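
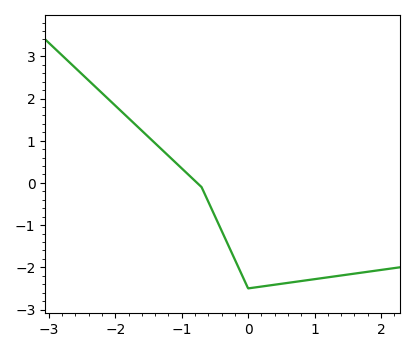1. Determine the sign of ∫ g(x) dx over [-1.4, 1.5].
negative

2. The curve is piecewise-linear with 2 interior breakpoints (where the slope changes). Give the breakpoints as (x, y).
(-0.7, -0.1); (0, -2.5)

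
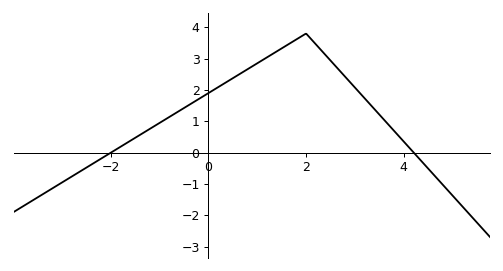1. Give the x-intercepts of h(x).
-1.99, 4.2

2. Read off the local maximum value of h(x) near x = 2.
3.8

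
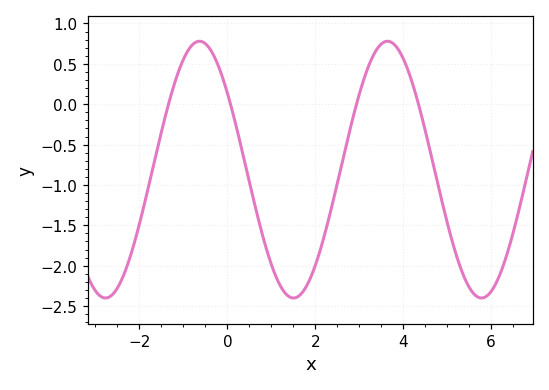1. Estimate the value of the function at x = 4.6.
-0.554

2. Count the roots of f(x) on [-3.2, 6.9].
4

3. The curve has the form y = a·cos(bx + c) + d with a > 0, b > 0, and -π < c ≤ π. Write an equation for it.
y = 1.59cos(1.47x + 0.93) - 0.81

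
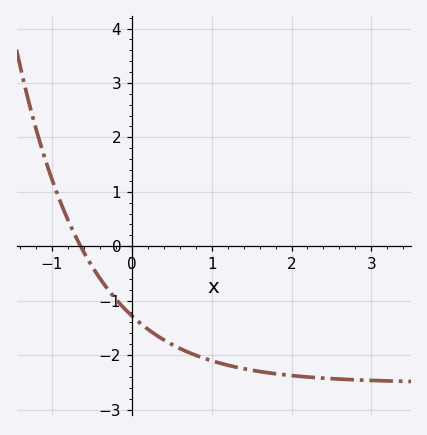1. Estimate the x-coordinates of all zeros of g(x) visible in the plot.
-0.6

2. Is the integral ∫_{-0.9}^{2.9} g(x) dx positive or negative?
negative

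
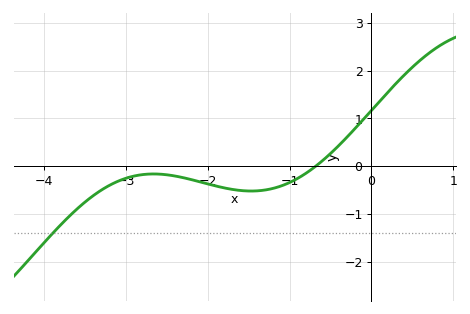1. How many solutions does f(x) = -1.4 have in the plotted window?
1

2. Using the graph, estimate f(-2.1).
-0.3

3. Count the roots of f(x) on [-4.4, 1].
1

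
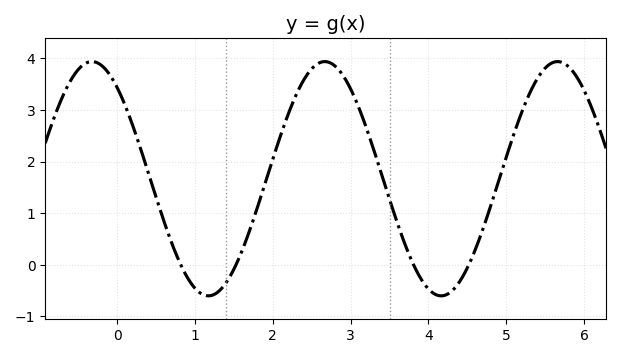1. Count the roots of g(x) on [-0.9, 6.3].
4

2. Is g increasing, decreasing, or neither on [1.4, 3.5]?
neither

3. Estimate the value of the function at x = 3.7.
0.4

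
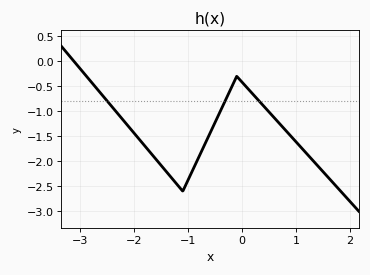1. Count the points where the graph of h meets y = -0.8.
3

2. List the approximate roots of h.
-3.12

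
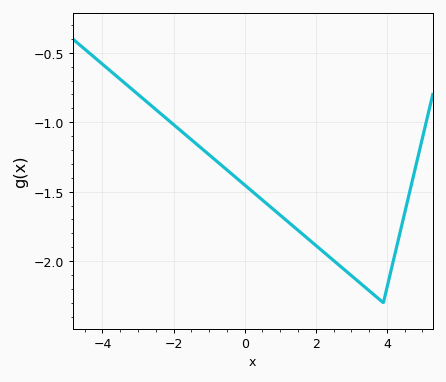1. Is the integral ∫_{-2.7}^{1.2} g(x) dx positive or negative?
negative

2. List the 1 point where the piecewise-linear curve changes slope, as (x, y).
(3.9, -2.3)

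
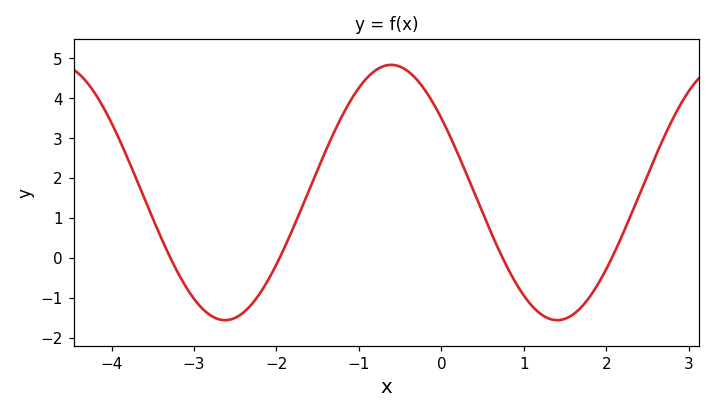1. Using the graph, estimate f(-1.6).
1.72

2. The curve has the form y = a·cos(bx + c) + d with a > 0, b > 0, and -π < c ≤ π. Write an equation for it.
y = 3.2cos(1.56x + 0.952) + 1.64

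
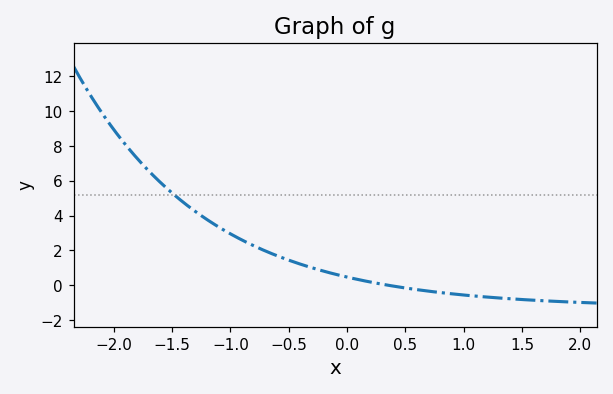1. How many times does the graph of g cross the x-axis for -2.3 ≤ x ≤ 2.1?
1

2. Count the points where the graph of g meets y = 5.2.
1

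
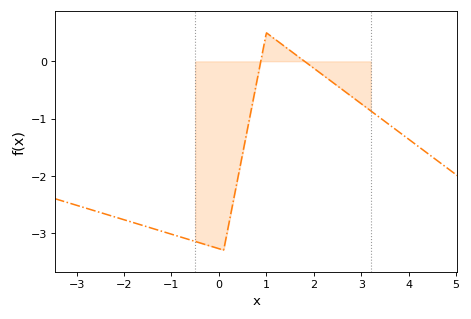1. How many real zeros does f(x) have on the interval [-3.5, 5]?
2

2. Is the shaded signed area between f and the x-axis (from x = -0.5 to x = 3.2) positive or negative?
negative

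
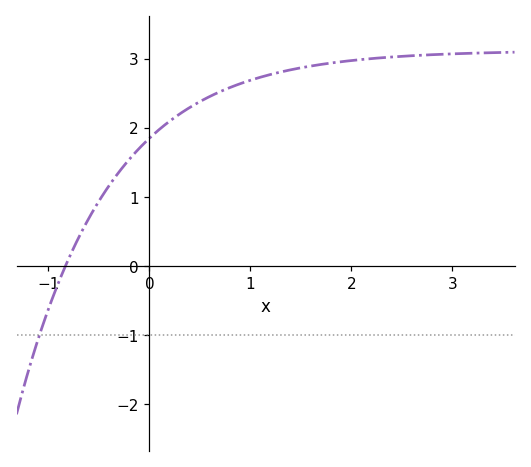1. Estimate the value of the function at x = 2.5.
3.03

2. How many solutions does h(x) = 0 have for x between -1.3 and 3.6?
1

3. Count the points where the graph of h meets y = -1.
1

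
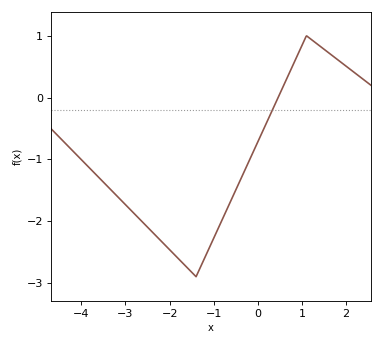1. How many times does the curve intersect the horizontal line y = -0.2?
1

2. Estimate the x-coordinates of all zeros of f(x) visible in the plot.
0.5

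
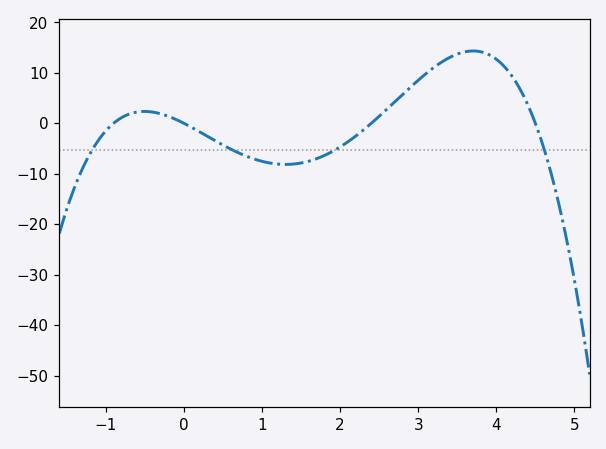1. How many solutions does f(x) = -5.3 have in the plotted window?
4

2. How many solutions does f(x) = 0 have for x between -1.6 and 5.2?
4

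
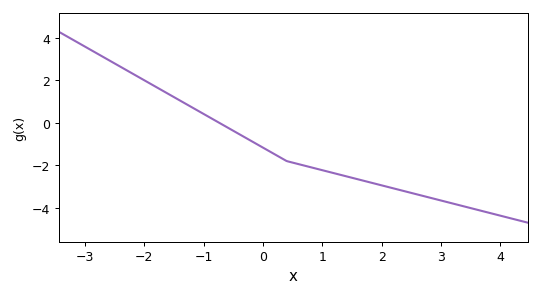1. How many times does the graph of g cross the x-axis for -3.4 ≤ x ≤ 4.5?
1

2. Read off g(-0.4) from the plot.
-0.531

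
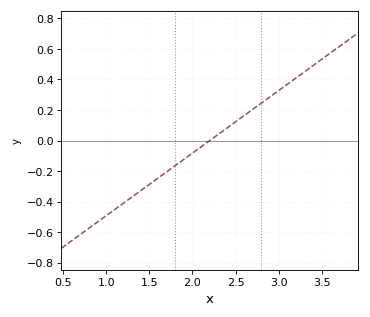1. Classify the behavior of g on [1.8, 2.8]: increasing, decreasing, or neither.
increasing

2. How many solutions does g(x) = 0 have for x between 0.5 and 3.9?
1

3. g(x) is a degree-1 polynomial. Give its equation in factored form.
y = 0.41(x - 2.2)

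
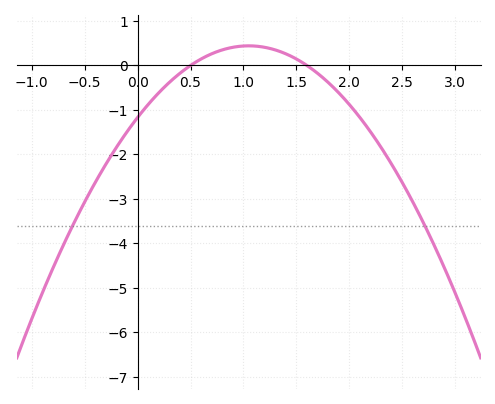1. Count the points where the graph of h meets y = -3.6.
2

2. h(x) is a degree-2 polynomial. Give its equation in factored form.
y = -1.46(x - 0.5)(x - 1.6)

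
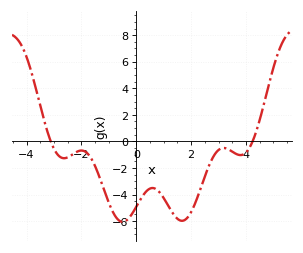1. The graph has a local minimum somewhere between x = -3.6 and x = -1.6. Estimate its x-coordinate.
-2.63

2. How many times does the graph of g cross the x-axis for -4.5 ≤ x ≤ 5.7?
2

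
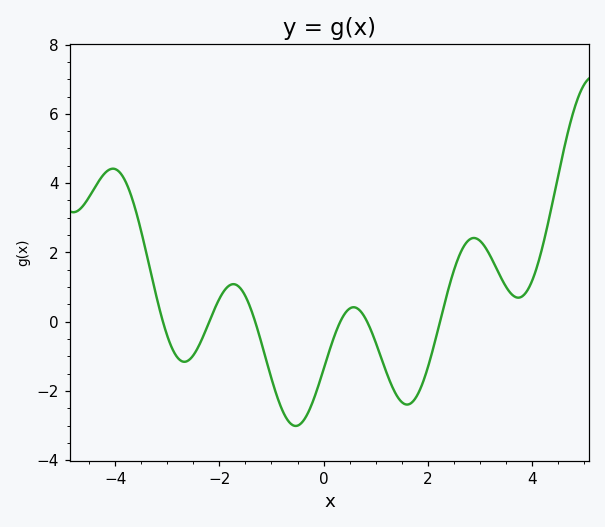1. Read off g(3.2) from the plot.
2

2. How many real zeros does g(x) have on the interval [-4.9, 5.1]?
6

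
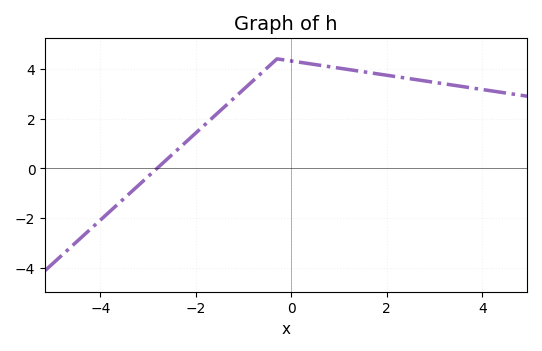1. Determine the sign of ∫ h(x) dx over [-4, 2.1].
positive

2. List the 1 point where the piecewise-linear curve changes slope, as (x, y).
(-0.3, 4.4)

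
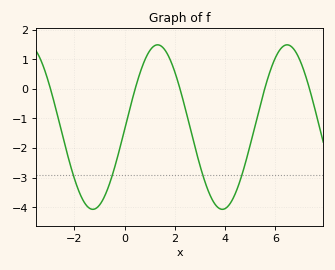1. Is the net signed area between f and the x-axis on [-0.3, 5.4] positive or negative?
negative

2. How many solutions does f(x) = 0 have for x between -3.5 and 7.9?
5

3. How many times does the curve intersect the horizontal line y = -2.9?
4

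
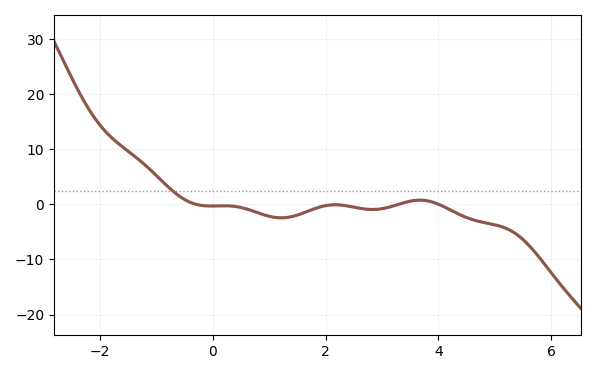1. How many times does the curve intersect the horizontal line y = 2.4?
1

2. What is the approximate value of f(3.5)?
0.561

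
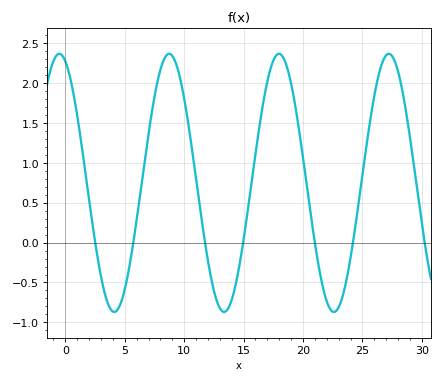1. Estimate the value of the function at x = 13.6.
-0.848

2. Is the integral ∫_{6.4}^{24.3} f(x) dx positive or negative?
positive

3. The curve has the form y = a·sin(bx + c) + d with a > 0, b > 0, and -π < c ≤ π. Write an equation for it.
y = 1.62sin(0.68x + 1.91) + 0.75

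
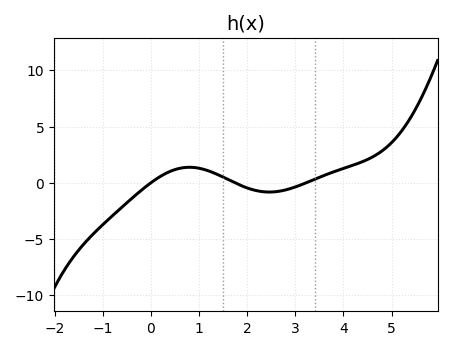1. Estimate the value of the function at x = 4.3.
1.71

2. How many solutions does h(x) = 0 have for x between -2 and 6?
3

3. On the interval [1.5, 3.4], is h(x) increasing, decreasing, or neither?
neither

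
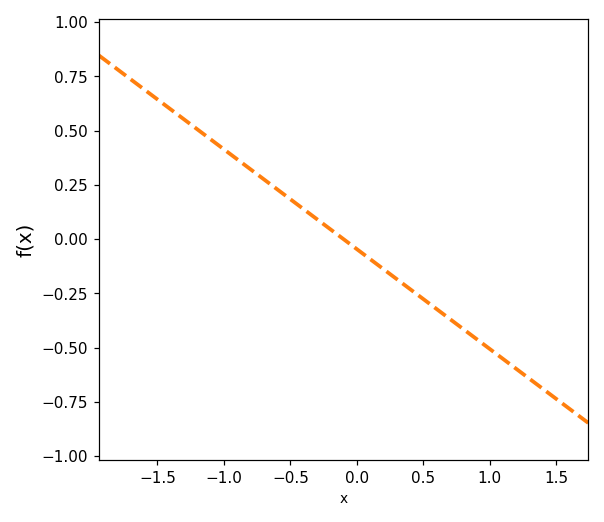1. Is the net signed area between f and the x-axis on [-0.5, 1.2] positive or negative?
negative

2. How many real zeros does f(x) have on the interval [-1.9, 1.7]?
1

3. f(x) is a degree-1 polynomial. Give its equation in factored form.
y = -0.46(x + 0.1)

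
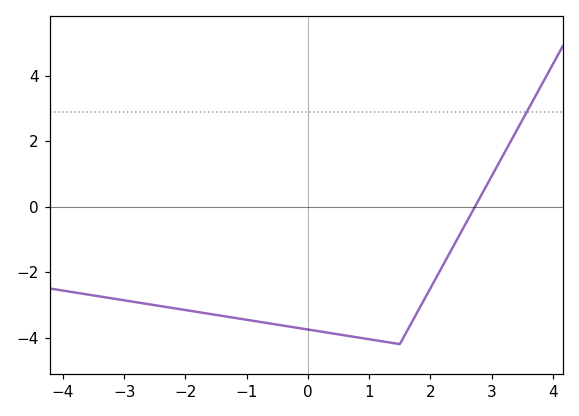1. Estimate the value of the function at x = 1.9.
-2.8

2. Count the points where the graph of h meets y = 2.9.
1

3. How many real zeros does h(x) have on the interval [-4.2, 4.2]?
1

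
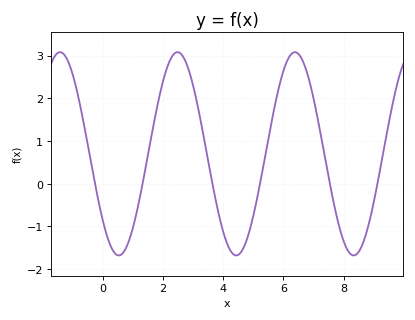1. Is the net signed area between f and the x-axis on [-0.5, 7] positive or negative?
positive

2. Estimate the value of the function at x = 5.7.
1.8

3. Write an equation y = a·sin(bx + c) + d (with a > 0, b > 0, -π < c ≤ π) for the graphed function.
y = 2.38sin(1.6x - 2.4) + 0.7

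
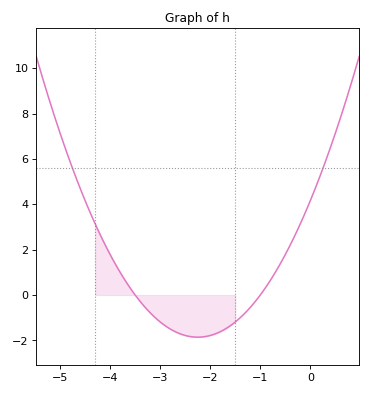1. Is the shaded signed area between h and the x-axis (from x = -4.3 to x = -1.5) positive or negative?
negative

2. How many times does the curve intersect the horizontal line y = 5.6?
2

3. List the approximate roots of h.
-3.5, -1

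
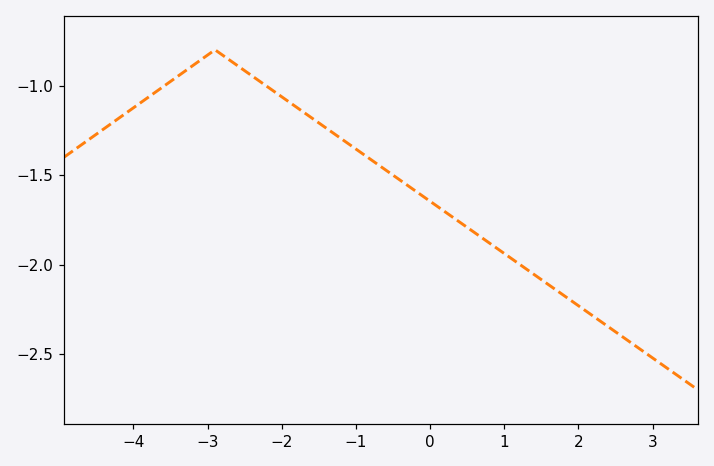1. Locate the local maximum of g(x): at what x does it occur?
-3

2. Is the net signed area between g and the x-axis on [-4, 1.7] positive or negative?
negative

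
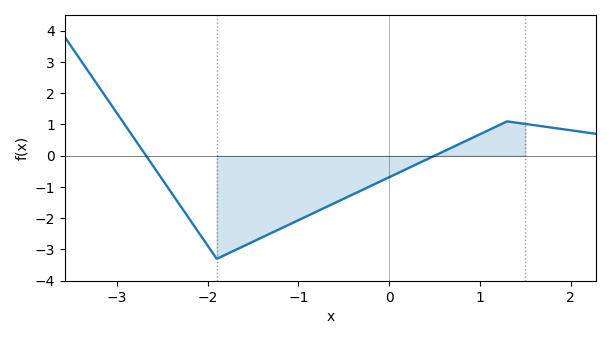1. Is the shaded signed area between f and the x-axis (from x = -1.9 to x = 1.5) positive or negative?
negative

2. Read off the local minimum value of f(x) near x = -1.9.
-3.3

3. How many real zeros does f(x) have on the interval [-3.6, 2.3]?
2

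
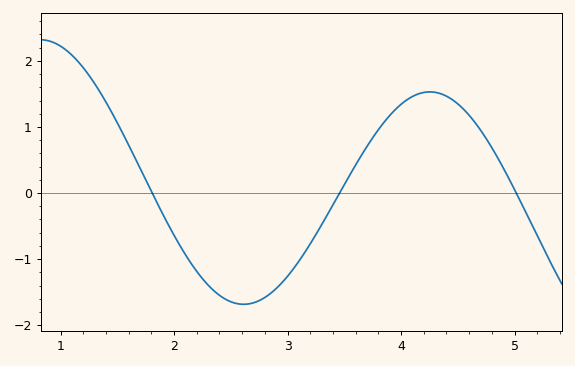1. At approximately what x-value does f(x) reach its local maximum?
4.3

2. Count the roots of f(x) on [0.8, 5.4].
3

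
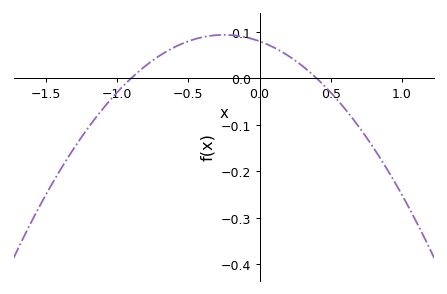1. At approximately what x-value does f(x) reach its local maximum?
-0.25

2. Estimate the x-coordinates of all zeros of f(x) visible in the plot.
-0.9, 0.4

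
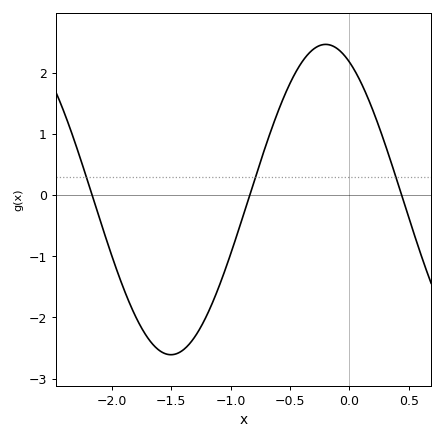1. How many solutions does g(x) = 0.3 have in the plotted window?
3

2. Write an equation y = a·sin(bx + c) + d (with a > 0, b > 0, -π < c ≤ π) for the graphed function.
y = 2.54sin(2.41x + 2.05) - 0.07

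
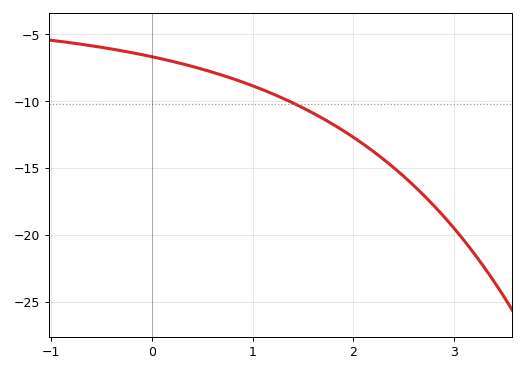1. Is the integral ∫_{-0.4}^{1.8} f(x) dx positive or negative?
negative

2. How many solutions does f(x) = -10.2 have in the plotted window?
1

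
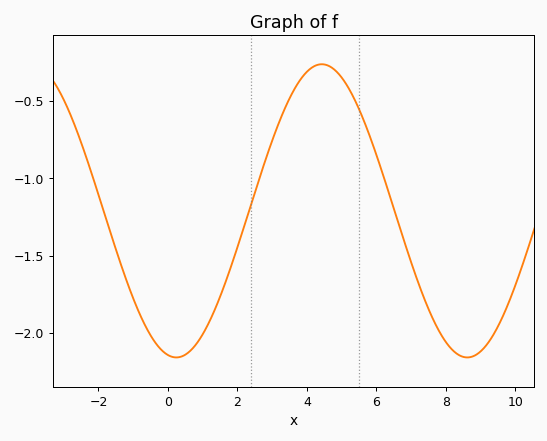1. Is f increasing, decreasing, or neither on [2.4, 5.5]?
neither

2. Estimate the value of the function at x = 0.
-2.14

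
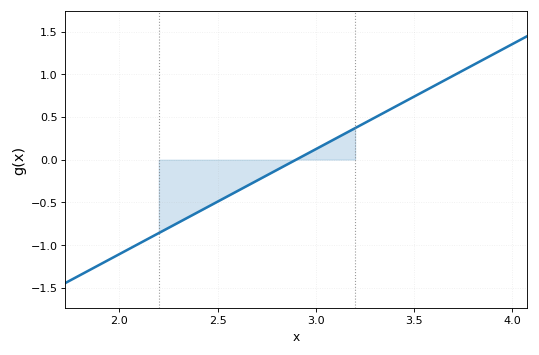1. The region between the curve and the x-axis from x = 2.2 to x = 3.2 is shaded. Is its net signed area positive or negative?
negative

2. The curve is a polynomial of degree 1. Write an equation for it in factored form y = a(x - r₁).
y = 1.23(x - 2.9)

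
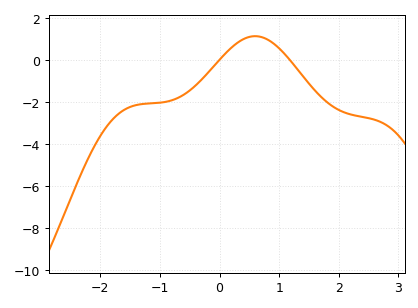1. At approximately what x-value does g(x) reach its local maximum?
0.597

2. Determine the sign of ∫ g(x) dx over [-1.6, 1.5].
negative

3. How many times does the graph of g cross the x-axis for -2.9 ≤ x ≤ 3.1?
2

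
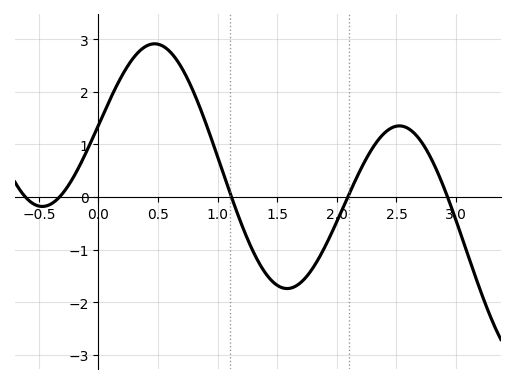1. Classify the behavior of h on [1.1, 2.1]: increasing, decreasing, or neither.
neither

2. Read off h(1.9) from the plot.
-0.9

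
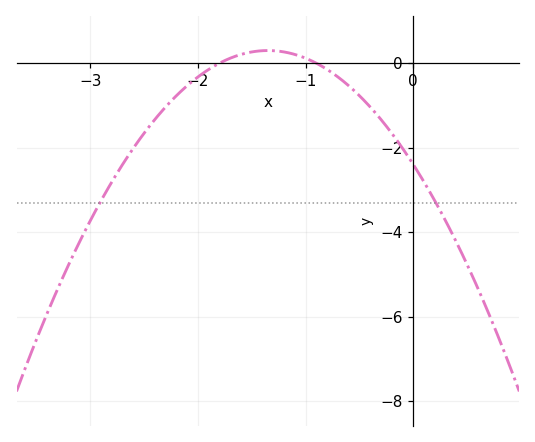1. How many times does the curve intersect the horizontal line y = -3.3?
2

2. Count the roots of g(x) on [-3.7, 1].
2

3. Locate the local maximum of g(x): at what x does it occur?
-1.4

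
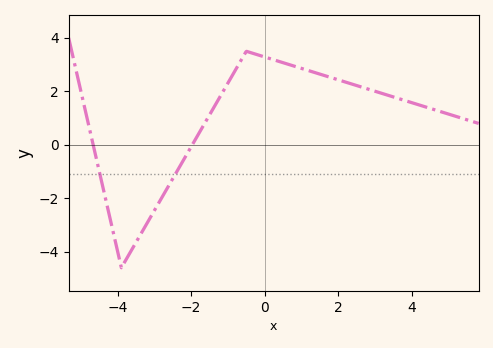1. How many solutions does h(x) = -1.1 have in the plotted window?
2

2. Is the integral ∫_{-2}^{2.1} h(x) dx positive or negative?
positive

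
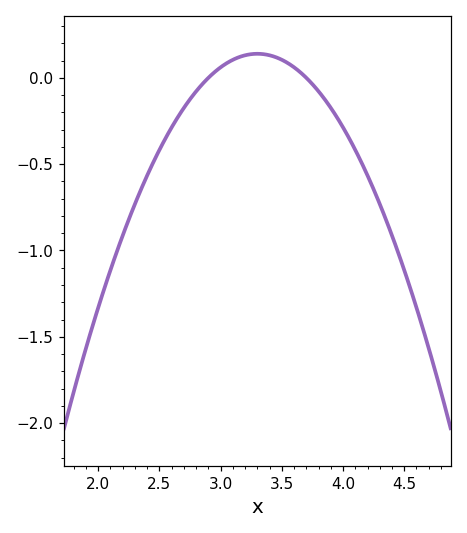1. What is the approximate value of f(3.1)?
0.104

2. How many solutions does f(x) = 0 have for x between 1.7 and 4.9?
2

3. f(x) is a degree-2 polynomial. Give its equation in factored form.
y = -0.87(x - 2.9)(x - 3.7)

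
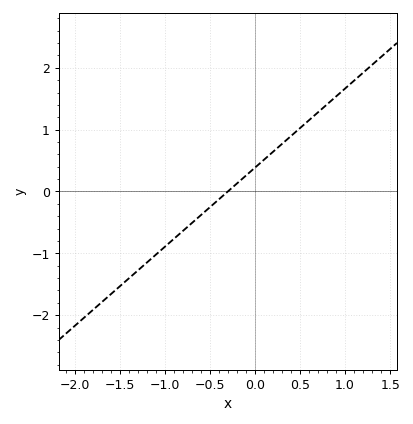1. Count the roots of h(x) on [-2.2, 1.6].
1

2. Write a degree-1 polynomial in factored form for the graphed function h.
y = 1.28(x + 0.3)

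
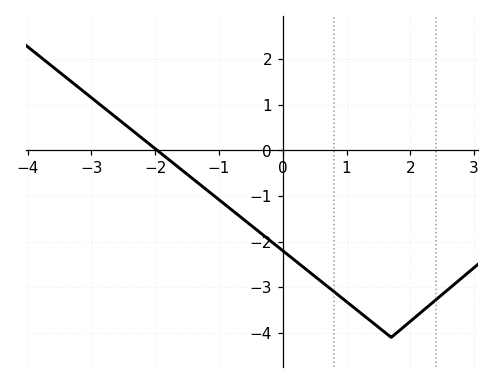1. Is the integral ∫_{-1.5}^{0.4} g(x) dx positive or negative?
negative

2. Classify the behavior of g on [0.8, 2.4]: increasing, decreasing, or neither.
neither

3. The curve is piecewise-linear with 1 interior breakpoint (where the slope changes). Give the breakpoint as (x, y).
(1.7, -4.1)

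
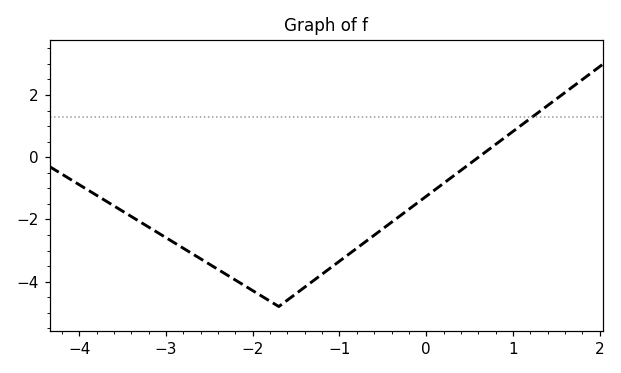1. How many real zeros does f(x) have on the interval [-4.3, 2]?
1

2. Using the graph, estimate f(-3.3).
-2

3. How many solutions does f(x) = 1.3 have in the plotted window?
1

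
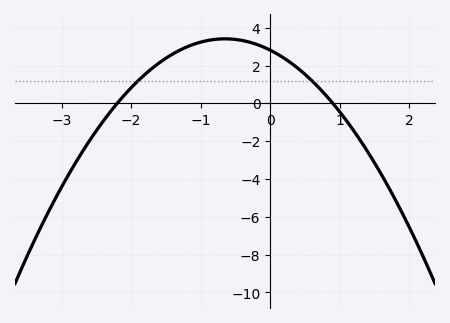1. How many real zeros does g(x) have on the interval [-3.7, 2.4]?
2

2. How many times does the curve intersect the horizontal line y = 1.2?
2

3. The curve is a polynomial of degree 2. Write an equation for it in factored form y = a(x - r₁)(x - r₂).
y = -1.42(x + 2.2)(x - 0.9)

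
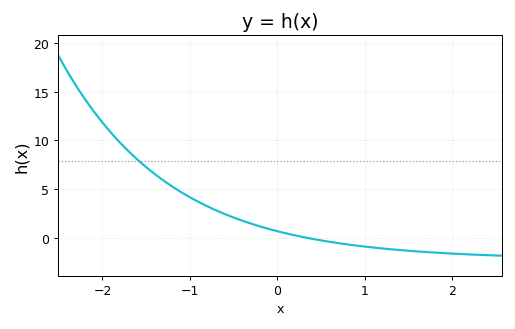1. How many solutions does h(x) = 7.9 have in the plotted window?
1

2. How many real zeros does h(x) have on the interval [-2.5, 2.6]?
1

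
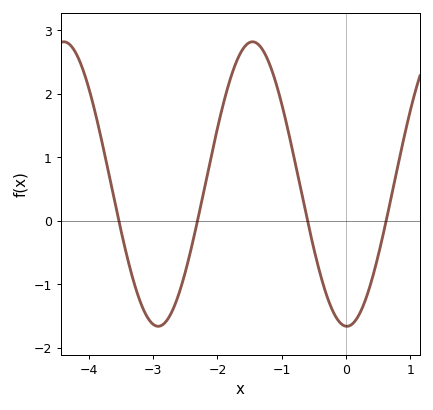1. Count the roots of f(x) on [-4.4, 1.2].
4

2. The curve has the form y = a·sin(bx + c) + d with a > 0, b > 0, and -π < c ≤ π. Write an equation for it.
y = 2.24sin(2.14x - 1.6) + 0.58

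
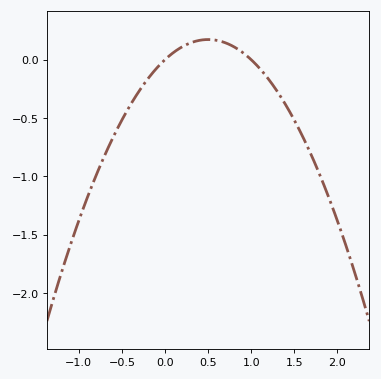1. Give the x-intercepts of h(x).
0, 1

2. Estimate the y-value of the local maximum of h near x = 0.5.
0.172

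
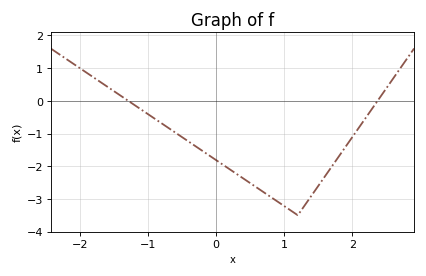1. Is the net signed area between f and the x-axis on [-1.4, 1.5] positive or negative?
negative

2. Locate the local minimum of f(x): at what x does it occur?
1.2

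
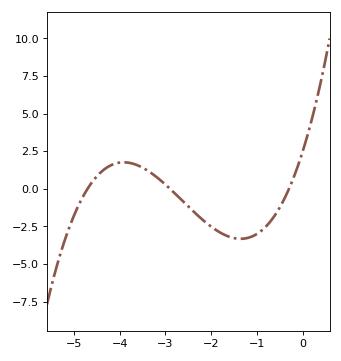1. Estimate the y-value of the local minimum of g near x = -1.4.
-3.33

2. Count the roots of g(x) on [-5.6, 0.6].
3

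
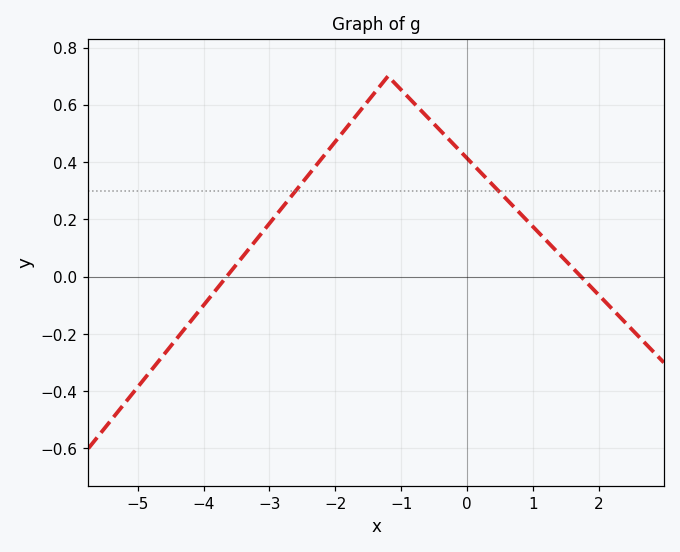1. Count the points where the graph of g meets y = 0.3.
2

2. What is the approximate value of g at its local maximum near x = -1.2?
0.7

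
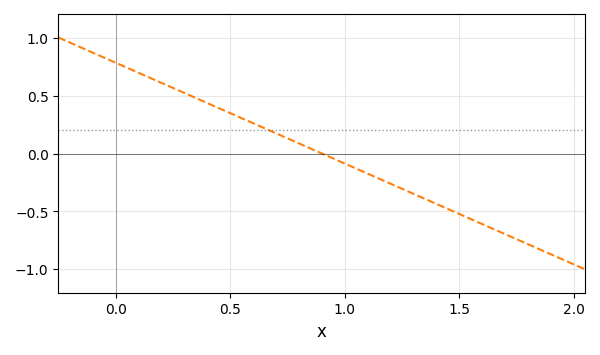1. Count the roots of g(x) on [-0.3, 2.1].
1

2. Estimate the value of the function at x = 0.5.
0.348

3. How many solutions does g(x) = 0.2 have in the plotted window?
1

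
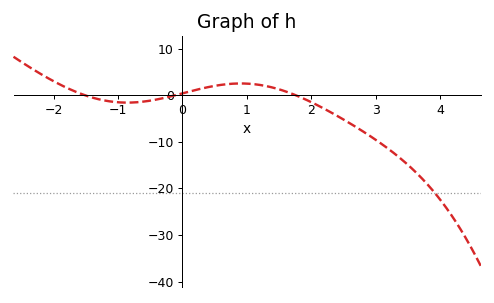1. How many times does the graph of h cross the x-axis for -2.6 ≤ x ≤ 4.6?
3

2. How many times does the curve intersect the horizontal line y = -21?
1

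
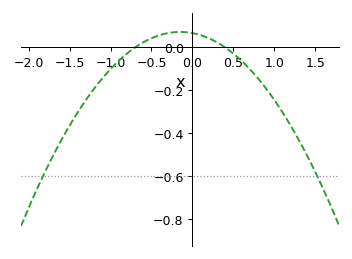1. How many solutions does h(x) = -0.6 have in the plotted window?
2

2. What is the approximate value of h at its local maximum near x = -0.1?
0.08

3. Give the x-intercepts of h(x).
-0.7, 0.4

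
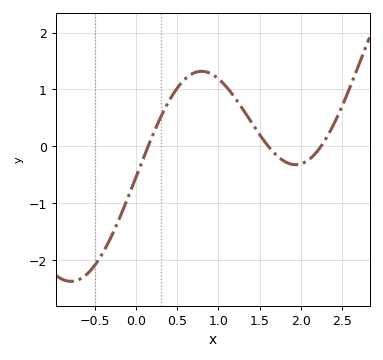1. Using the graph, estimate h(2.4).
0.4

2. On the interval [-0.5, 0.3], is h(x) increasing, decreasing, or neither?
increasing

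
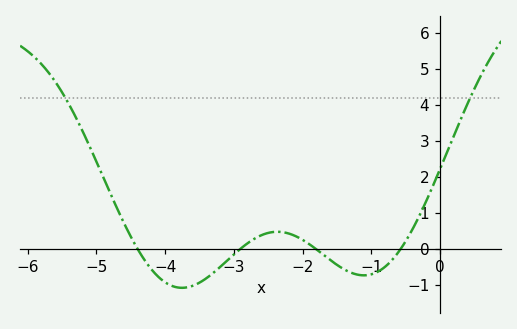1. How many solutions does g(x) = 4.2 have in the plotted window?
2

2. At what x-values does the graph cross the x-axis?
-4.4, -2.91, -1.81, -0.573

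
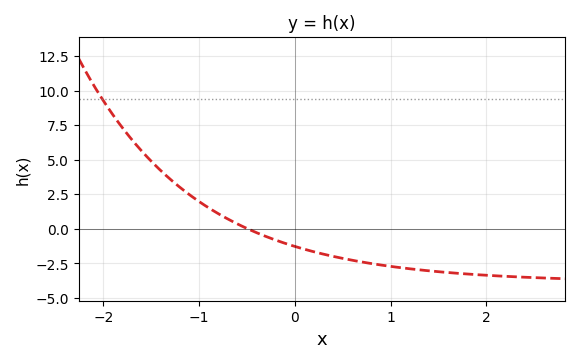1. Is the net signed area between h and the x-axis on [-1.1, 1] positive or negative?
negative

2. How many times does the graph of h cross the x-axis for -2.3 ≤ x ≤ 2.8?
1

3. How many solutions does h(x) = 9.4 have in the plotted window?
1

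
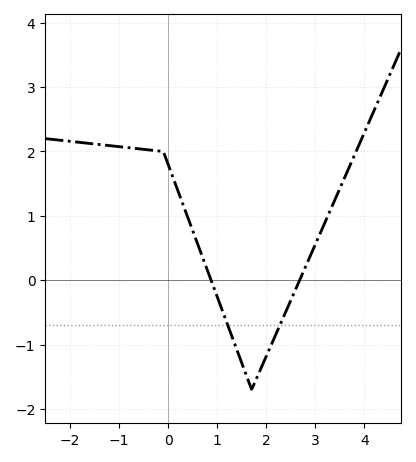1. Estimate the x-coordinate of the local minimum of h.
1.7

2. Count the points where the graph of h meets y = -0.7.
2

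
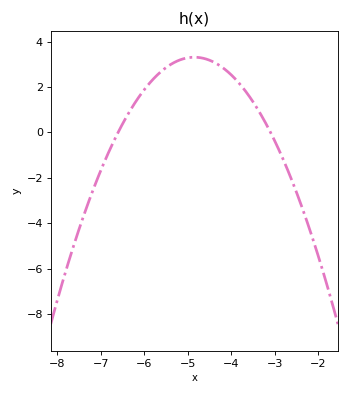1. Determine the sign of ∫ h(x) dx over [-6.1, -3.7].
positive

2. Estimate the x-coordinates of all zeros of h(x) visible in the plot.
-6.6, -3.1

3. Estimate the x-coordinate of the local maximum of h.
-4.85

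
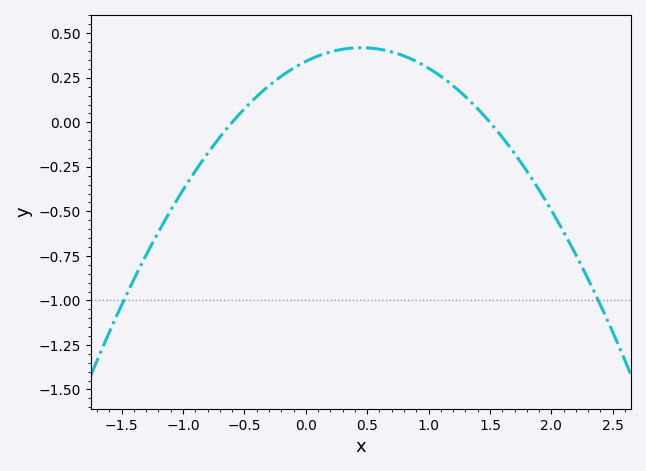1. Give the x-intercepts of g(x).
-0.6, 1.5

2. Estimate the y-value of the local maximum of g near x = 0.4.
0.419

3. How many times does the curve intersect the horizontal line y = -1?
2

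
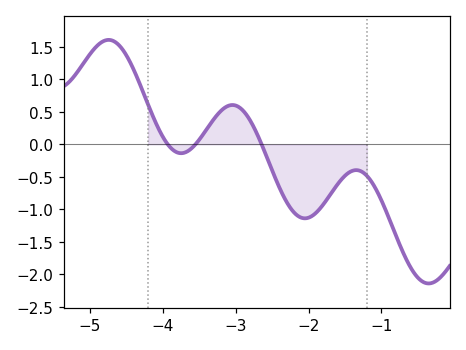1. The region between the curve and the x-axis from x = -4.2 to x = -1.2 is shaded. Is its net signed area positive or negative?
negative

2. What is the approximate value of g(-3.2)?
0.516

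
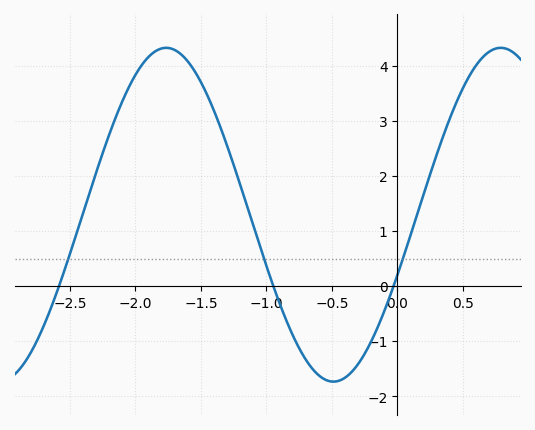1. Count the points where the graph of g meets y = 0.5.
3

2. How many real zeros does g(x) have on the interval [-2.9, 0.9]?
3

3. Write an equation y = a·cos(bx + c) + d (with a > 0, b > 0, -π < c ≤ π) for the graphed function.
y = 3.03cos(2.46x - 1.94) + 1.3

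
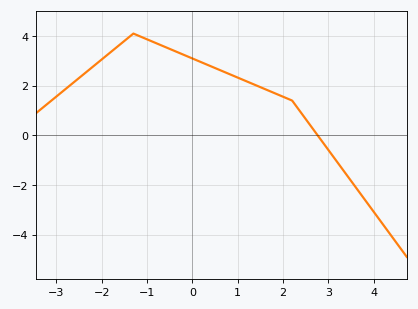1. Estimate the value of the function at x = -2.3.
2.61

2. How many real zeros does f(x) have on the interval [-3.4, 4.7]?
1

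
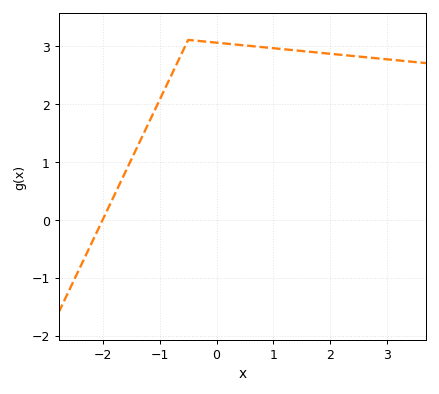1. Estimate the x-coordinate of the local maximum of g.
-0.497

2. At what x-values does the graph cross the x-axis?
-2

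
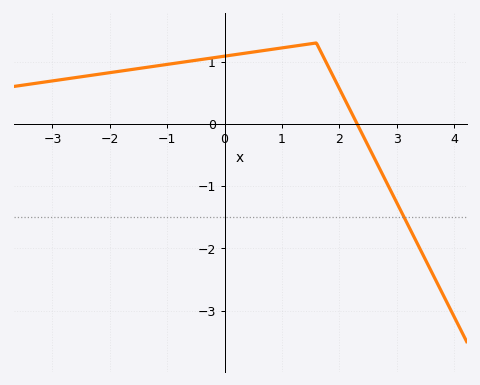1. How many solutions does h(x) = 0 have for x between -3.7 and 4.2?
1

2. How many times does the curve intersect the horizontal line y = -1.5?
1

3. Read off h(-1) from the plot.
0.955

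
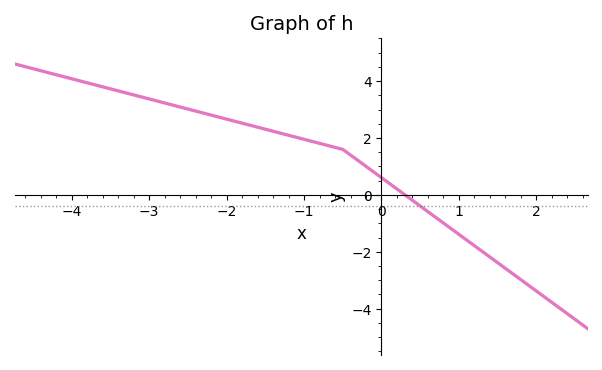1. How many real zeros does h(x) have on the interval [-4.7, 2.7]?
1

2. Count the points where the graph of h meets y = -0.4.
1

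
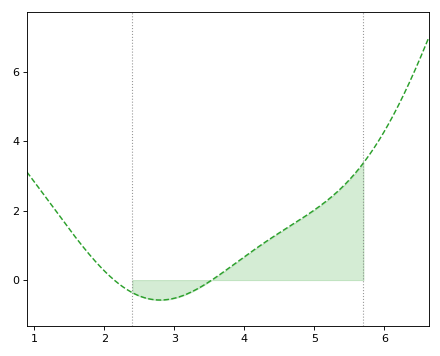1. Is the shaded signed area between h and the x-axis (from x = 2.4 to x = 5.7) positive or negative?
positive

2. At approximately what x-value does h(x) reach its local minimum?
2.8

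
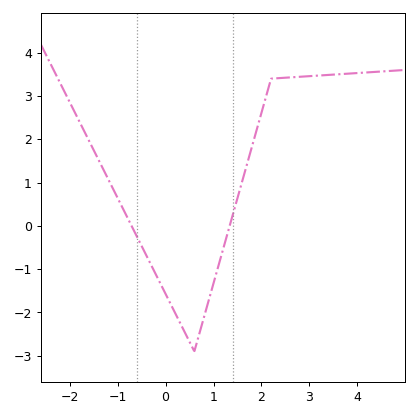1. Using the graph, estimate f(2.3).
3.4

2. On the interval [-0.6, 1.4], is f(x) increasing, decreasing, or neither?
neither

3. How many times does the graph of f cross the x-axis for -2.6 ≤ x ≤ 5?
2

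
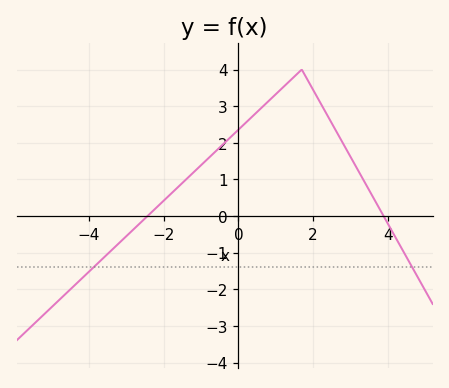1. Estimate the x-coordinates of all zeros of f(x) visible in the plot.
-2.4, 3.8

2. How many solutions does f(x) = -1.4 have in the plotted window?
2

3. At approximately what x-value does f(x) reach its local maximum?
1.6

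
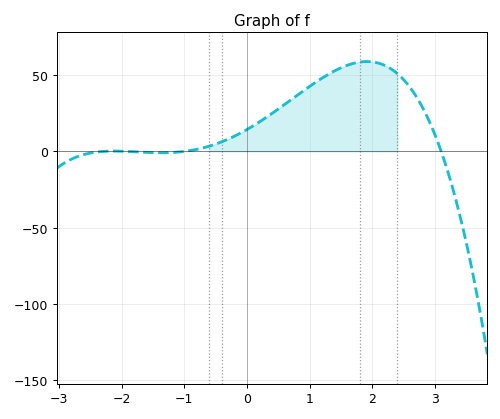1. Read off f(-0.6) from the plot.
3.47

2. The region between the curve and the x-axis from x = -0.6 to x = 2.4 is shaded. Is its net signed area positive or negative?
positive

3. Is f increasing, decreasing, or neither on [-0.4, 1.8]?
increasing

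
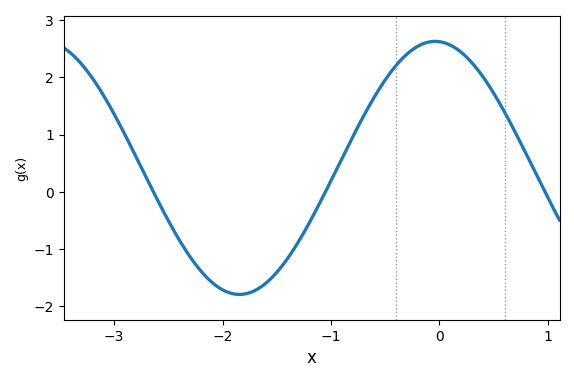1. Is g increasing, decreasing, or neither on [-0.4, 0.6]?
neither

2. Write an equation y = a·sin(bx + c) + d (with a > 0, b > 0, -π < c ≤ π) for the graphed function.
y = 2.21sin(1.74x + 1.64) + 0.42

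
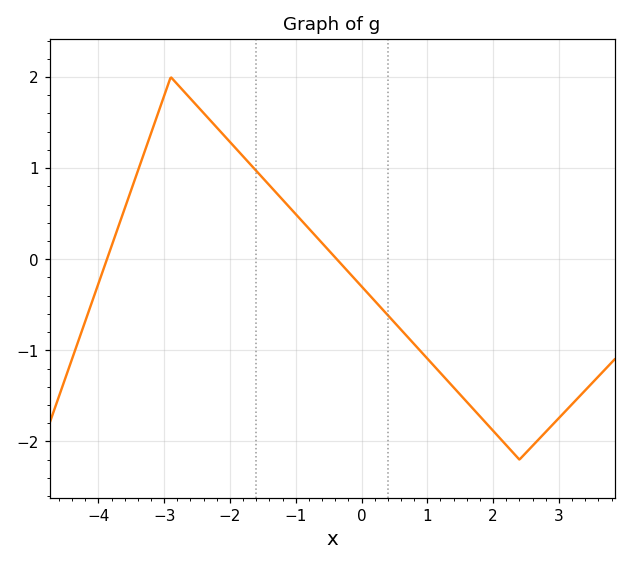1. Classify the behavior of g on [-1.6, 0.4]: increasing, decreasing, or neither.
decreasing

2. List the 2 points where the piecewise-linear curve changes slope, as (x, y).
(-2.9, 2); (2.4, -2.2)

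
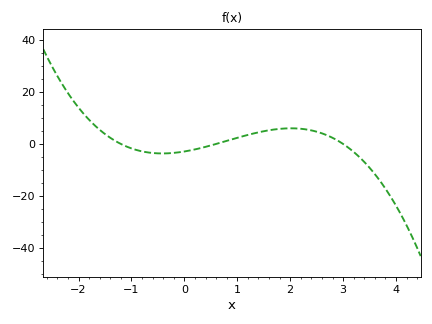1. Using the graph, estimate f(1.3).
4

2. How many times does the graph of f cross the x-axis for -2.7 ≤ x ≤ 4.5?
3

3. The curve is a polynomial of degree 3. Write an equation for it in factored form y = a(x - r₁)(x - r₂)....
y = -1.34(x + 1.2)(x - 0.6)(x - 3)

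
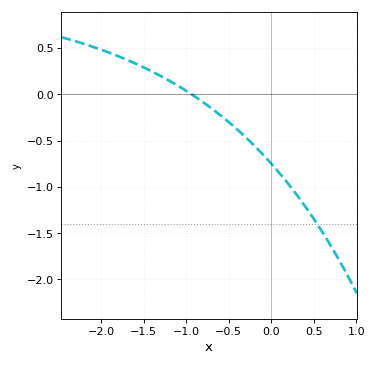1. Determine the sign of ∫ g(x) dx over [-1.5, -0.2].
negative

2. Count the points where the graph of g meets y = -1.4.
1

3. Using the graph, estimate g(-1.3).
0.197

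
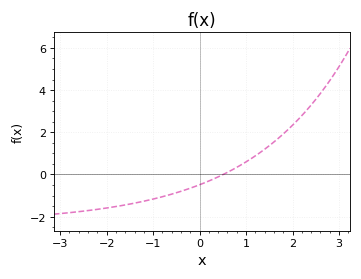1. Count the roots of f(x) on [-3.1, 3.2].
1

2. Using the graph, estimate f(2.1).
2.56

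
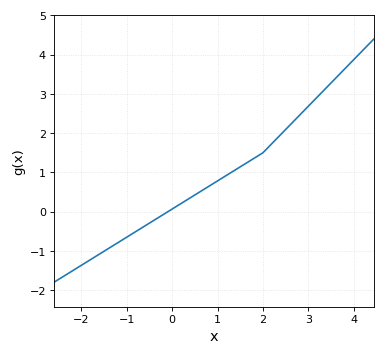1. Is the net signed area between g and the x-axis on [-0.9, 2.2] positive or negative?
positive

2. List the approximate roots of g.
-0.095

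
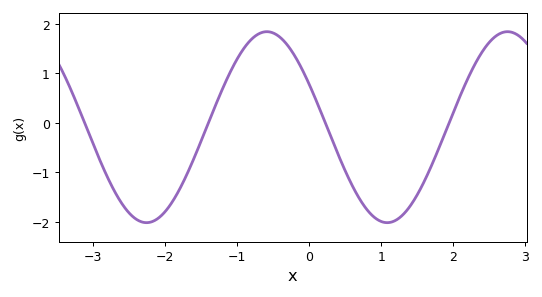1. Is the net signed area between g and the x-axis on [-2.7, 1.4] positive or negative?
negative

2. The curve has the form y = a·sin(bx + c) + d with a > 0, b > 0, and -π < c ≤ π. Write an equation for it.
y = 1.93sin(1.88x + 2.68) - 0.09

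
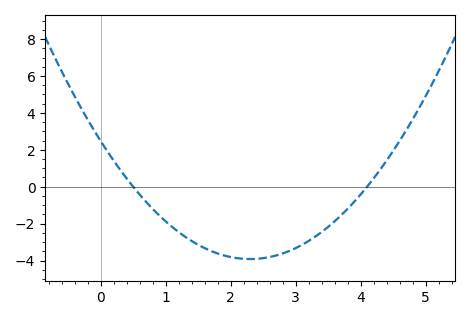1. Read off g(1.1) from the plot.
-2.18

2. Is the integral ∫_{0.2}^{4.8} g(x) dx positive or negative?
negative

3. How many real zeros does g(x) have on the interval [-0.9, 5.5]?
2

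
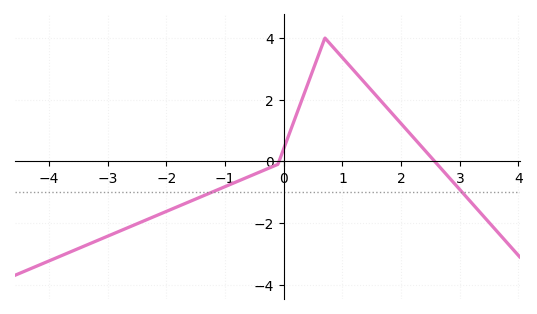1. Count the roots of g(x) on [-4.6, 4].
2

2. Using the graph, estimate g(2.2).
0.791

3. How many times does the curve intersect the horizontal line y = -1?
2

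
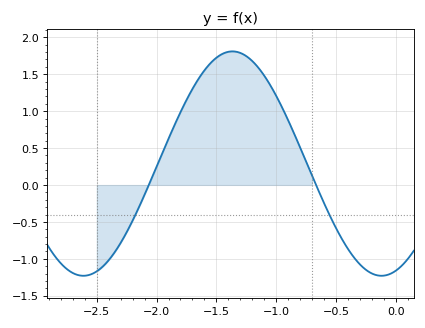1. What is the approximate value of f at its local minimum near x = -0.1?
-1.25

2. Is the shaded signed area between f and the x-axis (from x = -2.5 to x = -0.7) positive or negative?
positive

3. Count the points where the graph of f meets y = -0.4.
2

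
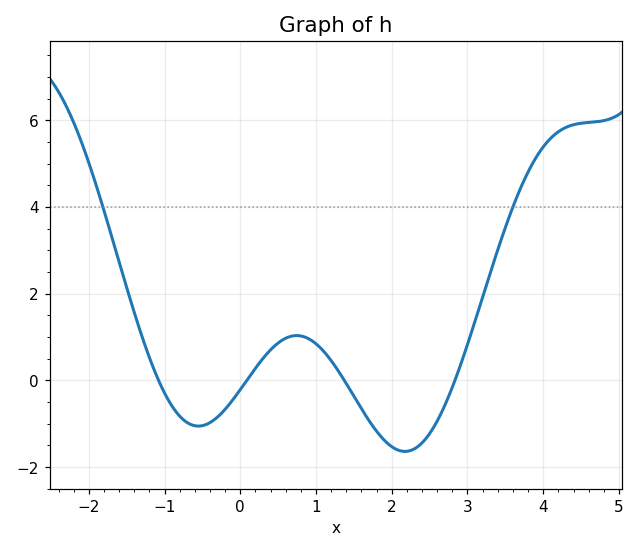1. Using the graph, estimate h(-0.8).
-0.827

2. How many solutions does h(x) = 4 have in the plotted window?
2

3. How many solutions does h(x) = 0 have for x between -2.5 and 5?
4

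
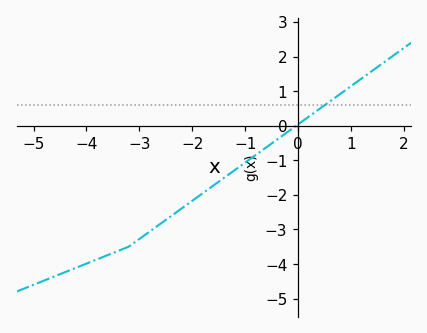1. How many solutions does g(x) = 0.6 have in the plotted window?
1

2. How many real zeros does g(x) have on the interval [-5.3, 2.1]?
1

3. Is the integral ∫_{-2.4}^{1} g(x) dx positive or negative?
negative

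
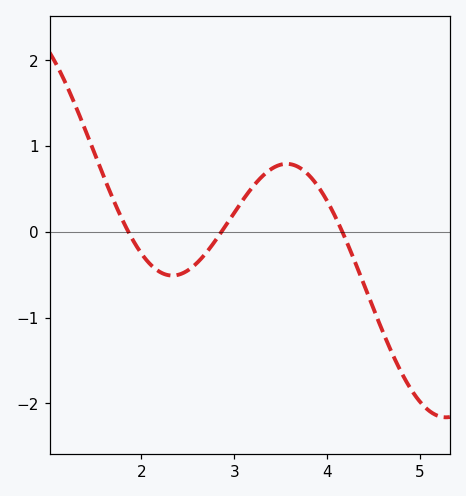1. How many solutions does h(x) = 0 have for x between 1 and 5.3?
3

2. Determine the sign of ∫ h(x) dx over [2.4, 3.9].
positive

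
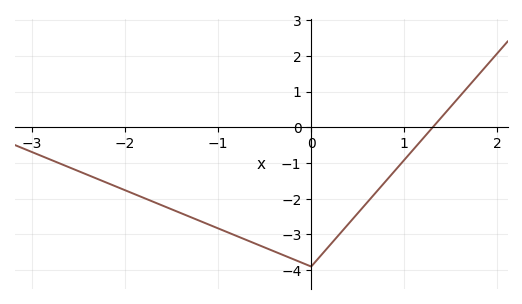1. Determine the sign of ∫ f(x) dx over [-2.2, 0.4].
negative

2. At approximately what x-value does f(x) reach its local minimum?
-0.002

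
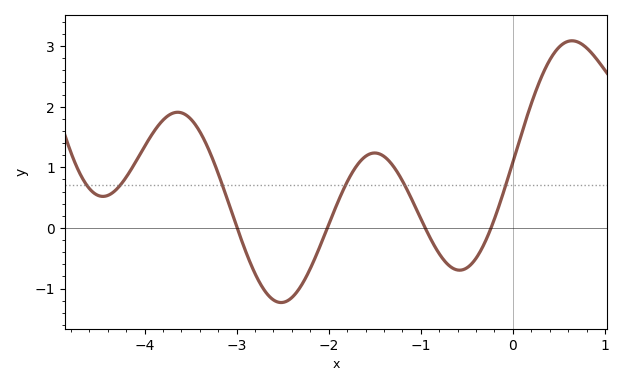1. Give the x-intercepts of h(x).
-3, -2, -1, -0.2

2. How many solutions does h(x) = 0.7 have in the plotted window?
6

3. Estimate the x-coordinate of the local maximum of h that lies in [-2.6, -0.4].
-1.5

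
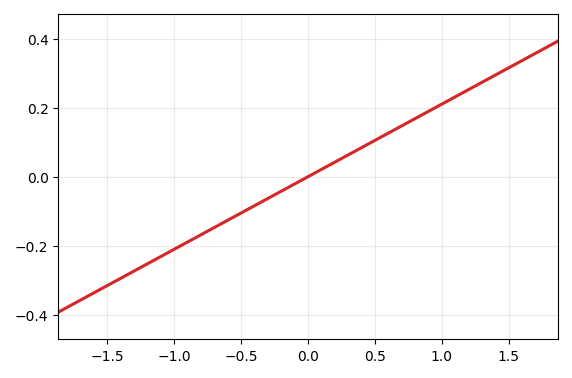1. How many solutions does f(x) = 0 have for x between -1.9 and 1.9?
1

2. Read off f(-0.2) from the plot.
-0.042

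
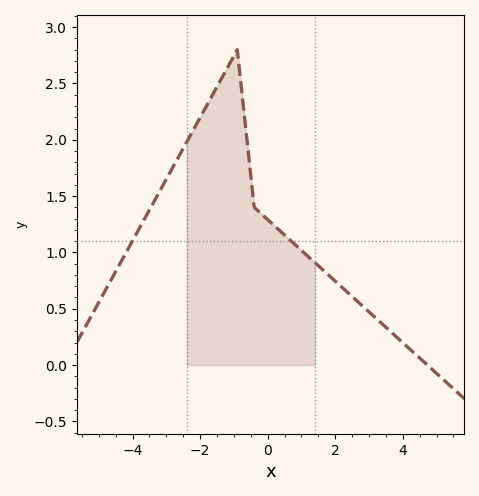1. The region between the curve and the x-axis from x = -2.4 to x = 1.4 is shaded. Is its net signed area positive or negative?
positive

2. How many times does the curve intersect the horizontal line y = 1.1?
2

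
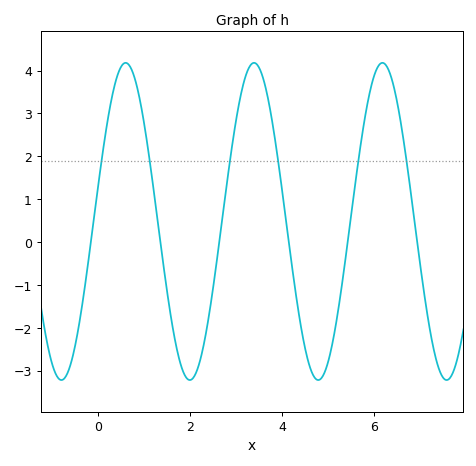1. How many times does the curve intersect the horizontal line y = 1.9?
6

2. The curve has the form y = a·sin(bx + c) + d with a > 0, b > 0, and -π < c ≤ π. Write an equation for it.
y = 3.7sin(2.2x + 0.24) + 0.48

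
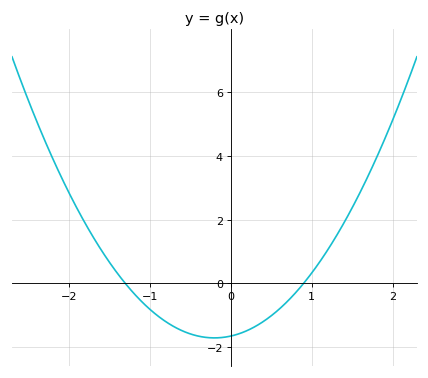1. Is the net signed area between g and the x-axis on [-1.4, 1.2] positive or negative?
negative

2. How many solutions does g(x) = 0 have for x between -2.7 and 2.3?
2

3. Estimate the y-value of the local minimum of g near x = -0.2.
-1.8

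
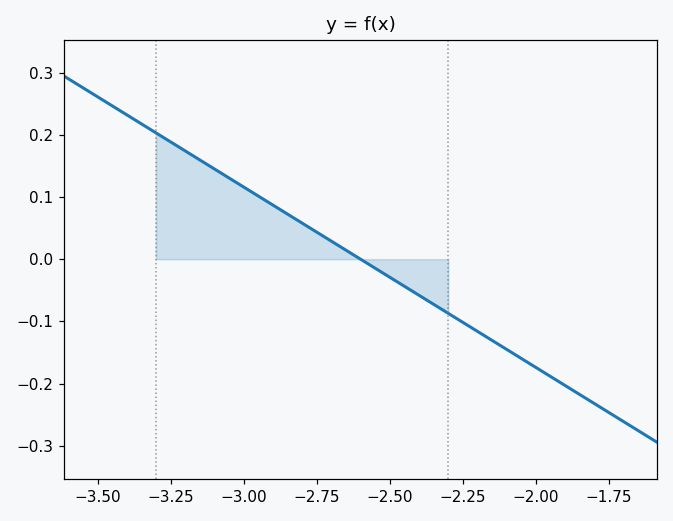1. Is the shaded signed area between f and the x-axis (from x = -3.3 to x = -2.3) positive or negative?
positive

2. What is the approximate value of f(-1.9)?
-0.2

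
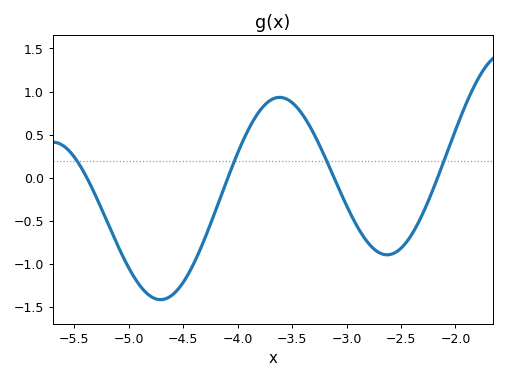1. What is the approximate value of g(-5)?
-1.05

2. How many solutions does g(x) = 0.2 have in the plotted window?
4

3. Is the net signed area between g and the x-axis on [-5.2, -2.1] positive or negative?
negative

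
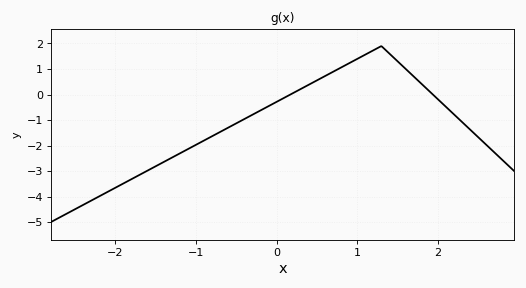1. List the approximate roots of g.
0.171, 1.94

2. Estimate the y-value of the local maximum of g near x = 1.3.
1.9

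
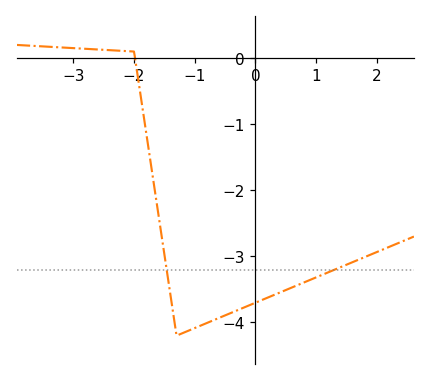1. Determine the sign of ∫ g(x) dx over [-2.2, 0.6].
negative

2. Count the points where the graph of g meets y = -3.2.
2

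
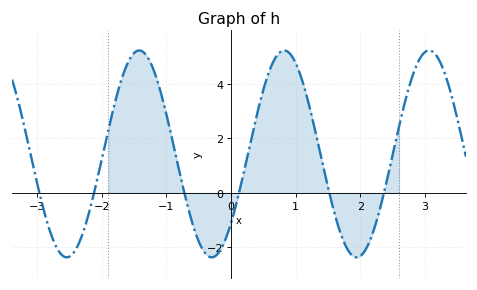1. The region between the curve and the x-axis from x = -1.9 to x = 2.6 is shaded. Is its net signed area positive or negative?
positive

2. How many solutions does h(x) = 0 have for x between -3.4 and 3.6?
6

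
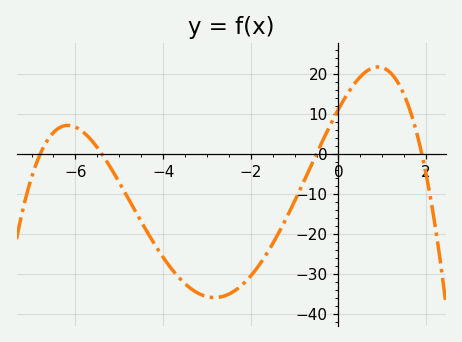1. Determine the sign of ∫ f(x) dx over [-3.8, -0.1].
negative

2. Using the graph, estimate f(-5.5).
1.54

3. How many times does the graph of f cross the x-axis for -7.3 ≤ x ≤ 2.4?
4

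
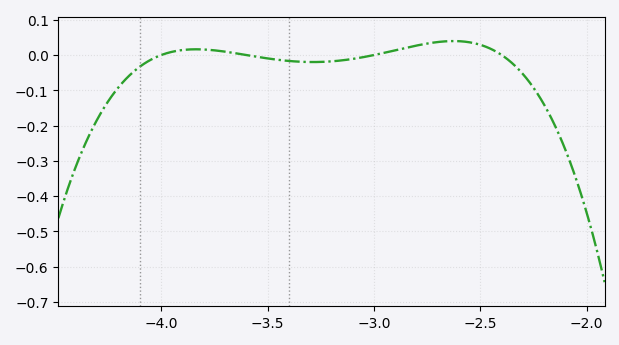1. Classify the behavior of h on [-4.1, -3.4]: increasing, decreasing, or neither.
neither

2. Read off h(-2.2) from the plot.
-0.14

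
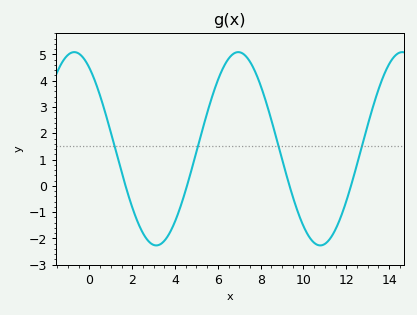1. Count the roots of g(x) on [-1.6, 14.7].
4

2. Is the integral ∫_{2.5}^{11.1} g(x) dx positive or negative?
positive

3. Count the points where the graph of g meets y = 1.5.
4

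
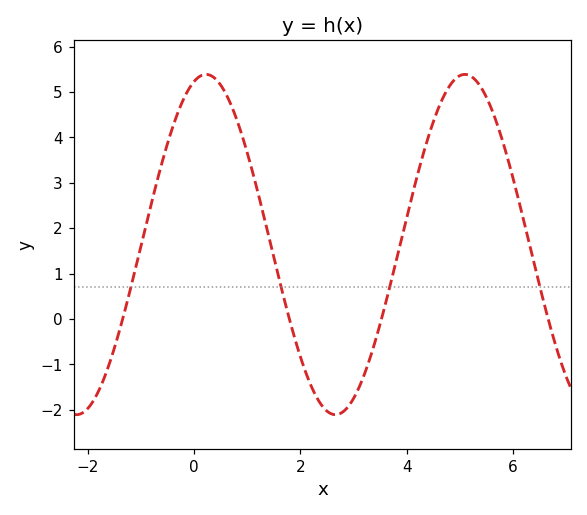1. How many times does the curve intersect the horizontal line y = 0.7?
4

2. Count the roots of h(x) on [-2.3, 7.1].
4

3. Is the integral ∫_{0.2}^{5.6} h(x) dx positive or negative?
positive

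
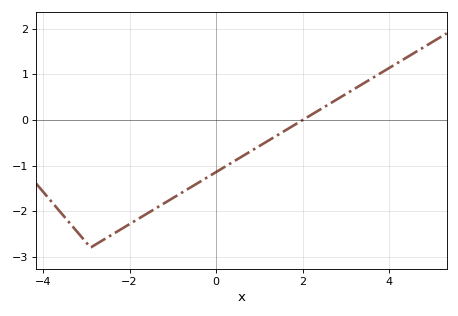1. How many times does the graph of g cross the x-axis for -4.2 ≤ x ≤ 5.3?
1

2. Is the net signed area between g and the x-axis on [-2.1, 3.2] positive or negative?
negative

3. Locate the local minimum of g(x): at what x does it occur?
-2.8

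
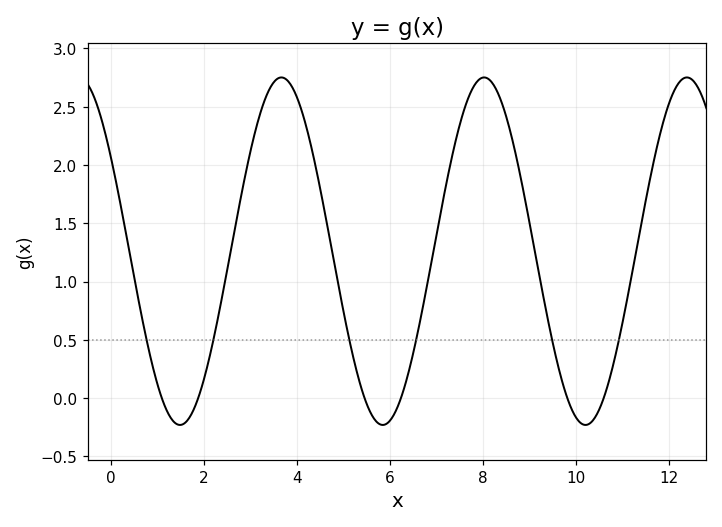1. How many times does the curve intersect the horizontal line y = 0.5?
6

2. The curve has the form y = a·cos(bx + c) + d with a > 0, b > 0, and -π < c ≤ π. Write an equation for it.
y = 1.49cos(1.4x + 1) + 1.26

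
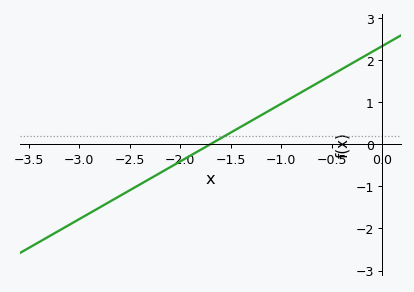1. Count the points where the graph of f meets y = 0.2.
1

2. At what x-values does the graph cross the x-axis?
-1.7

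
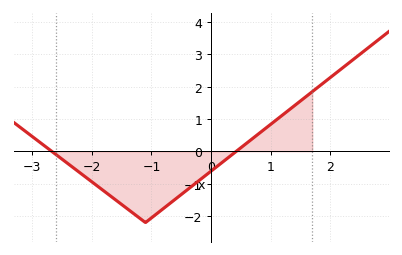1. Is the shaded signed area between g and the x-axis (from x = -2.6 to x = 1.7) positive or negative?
negative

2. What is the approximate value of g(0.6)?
0.257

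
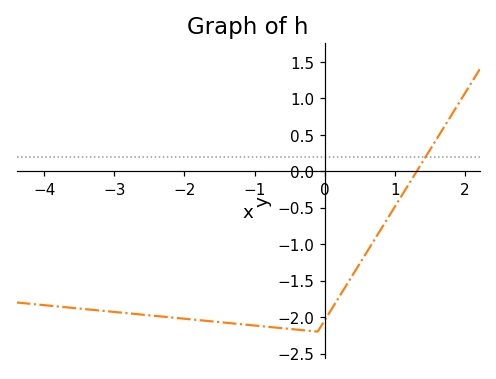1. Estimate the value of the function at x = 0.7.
-0.95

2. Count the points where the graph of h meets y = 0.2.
1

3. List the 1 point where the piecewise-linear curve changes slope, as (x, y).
(-0.1, -2.2)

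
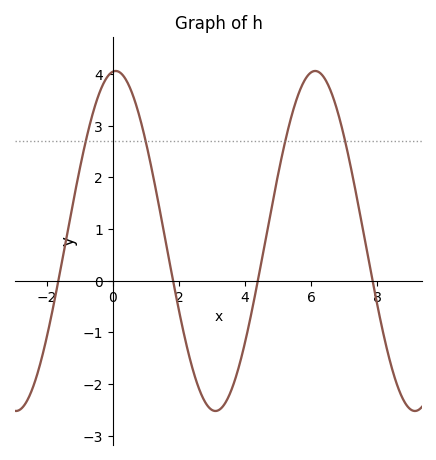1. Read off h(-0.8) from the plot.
2.8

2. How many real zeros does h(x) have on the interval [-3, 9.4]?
4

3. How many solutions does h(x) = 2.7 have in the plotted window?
4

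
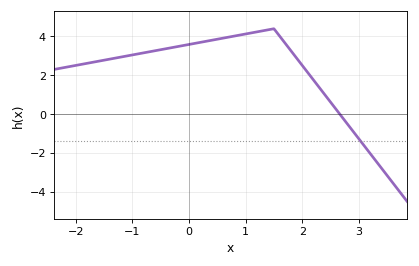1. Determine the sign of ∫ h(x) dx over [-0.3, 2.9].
positive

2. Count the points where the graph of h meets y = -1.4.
1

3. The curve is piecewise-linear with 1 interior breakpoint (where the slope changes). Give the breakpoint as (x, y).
(1.5, 4.4)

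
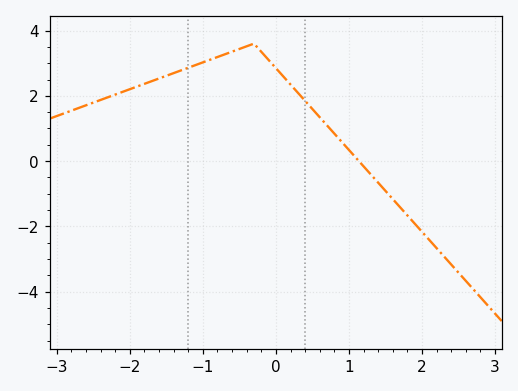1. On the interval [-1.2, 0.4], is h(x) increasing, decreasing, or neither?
neither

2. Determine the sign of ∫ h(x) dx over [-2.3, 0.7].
positive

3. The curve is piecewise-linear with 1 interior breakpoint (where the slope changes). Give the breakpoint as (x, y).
(-0.3, 3.6)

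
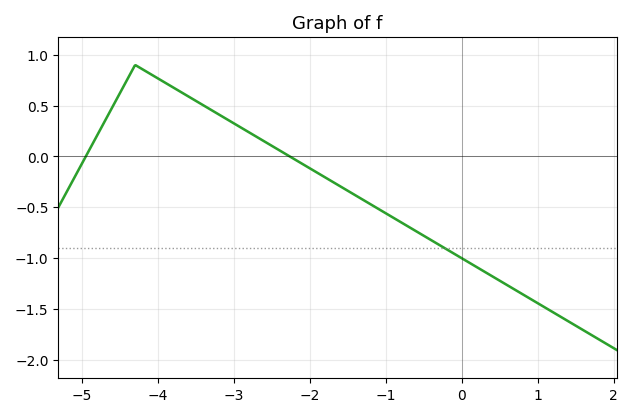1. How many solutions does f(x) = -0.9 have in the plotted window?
1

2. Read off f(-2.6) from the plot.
0.149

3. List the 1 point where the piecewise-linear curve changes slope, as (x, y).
(-4.3, 0.9)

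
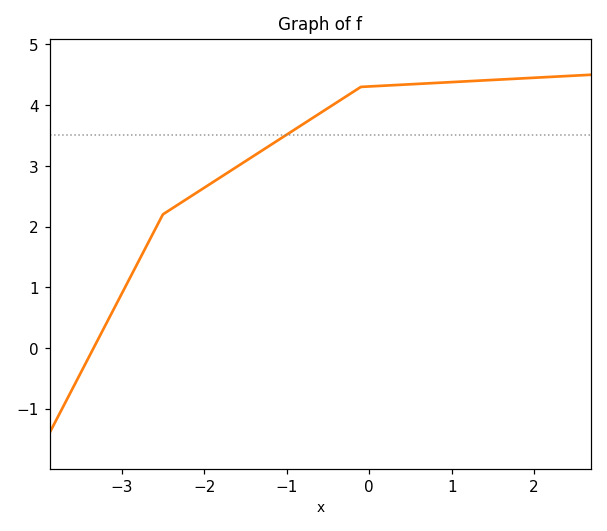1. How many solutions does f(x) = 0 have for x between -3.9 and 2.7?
1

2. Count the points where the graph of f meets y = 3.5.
1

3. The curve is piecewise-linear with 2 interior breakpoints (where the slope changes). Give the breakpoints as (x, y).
(-2.5, 2.2); (-0.1, 4.3)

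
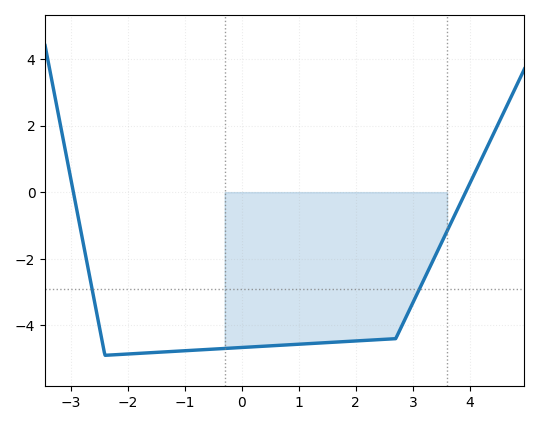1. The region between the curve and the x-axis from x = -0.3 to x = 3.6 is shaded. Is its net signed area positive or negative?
negative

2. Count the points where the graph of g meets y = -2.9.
2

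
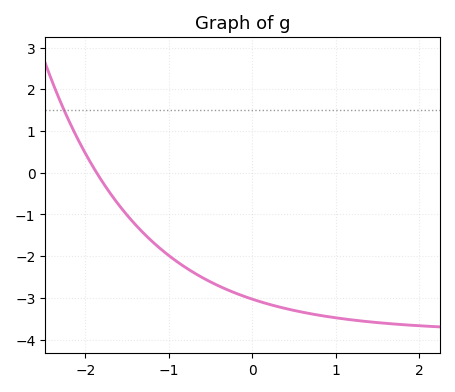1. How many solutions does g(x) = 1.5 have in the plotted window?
1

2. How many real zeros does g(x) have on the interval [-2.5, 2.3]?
1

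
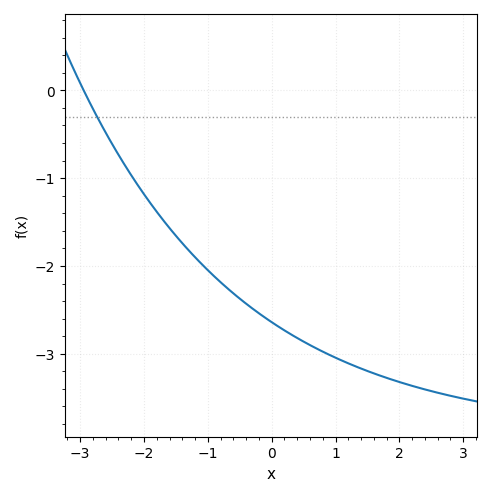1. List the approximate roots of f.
-2.9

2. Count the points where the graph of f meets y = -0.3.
1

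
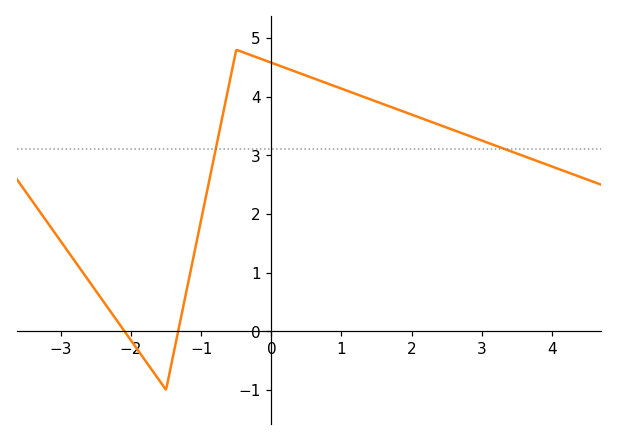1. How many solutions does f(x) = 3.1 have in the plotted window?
2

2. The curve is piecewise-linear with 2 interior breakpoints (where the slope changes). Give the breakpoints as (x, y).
(-1.5, -1); (-0.5, 4.8)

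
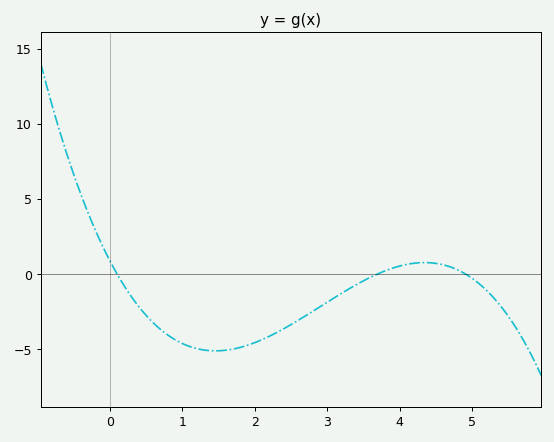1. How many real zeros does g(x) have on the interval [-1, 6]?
3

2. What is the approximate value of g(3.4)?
-0.5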